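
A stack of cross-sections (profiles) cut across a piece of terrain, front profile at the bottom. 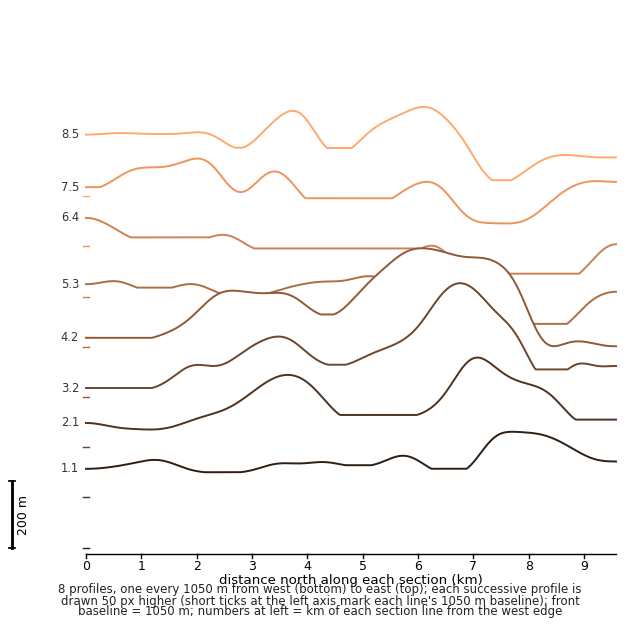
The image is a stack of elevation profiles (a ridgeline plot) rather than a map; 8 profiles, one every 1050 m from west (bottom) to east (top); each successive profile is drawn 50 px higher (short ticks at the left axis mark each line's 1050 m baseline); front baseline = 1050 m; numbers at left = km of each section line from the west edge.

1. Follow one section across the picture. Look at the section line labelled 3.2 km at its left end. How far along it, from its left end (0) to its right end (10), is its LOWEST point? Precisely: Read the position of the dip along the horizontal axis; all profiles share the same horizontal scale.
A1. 1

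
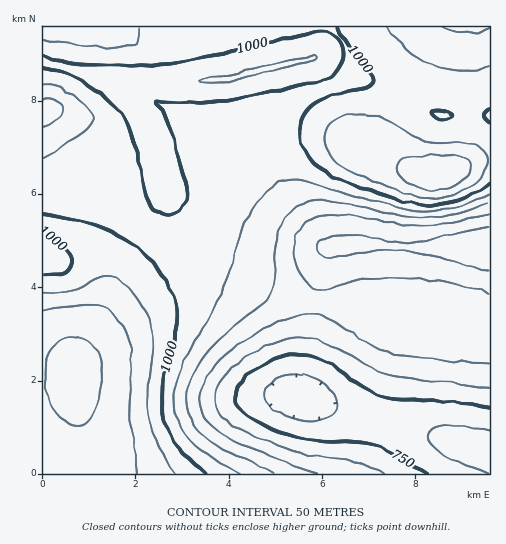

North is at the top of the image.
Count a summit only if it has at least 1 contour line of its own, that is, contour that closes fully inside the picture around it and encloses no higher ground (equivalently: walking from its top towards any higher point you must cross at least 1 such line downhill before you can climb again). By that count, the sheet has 2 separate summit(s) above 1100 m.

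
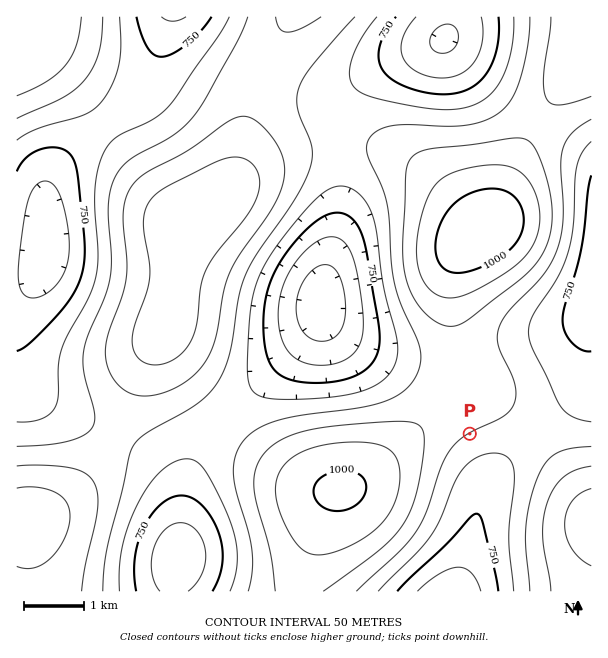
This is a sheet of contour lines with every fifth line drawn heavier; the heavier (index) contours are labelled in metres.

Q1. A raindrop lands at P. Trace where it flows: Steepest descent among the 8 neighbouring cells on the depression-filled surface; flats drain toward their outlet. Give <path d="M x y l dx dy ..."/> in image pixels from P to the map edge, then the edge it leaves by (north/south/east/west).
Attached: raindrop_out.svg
<path d="M470 434l10 10 0 62-1 1-2 12-1 2 0 4-2 2 0 6-1 1 0 6-2 2 0 4-1 2 0 6-3 6 0 4-2 2-3 12-3 4 0 3-3 6"/>
exit: south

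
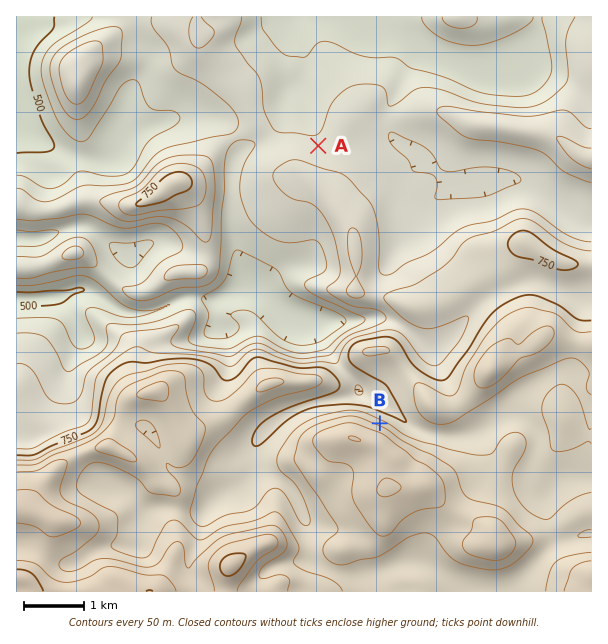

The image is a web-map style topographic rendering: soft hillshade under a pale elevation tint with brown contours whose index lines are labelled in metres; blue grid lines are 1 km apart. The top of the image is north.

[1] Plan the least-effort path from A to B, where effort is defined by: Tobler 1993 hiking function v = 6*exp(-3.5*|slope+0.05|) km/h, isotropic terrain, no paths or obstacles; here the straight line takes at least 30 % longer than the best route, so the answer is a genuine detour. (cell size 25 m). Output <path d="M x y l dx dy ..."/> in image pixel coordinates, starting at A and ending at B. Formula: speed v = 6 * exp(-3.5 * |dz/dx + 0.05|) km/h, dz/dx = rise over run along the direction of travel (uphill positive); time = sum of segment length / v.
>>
<path d="M318 146l48 96 0 34 12 24 15 15 5 9 0 5 6 12 0 25-3 6 0 15-6 12 0 9-5 9 0 2-3 1 2 3-9 0"/>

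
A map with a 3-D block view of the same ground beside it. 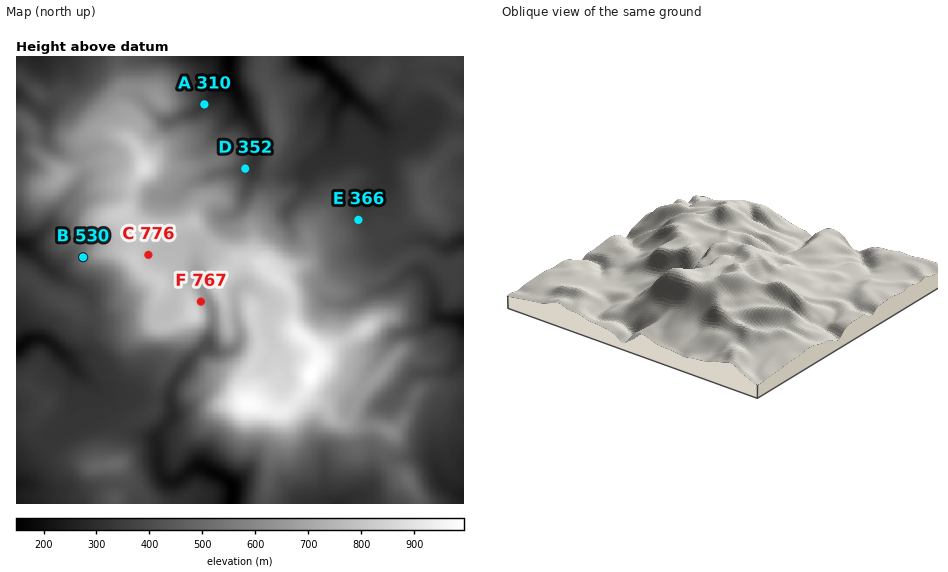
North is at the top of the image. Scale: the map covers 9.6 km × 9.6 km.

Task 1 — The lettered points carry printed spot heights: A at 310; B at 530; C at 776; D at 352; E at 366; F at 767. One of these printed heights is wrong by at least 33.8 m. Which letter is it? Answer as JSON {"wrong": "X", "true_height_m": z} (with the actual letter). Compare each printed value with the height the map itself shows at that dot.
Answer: {"wrong": "F", "true_height_m": 725}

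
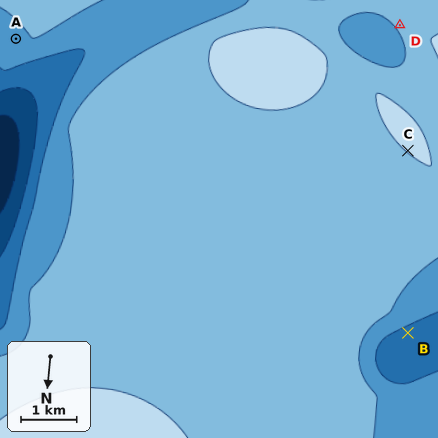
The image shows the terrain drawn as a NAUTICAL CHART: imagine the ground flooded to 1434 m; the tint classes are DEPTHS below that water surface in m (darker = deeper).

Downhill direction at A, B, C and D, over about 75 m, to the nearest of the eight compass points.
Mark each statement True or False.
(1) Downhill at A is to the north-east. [True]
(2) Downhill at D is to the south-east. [False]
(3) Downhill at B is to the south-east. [False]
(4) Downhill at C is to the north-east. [True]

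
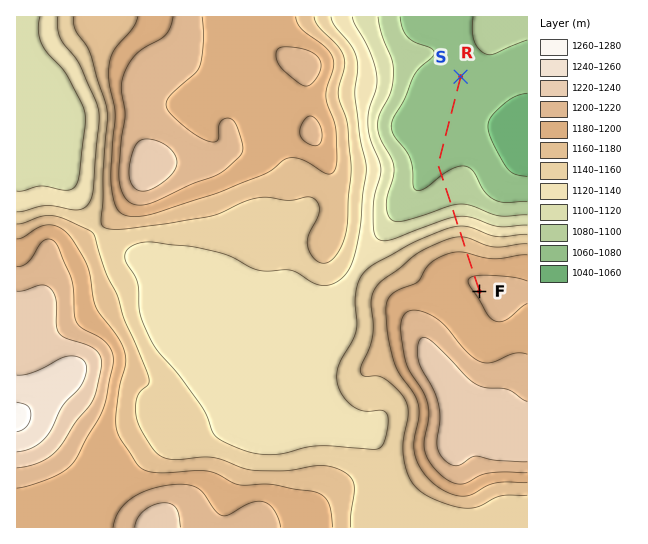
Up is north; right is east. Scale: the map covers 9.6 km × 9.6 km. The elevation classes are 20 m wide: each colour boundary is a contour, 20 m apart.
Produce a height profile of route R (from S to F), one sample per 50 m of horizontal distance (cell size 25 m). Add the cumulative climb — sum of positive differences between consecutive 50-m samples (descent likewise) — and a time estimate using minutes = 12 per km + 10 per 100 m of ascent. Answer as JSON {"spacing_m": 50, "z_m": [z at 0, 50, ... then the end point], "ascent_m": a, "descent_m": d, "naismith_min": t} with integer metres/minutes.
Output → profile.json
{"spacing_m": 50, "z_m": [1072, 1072, 1071, 1071, 1070, 1070, 1069, 1069, 1068, 1068, 1067, 1067, 1067, 1067, 1067, 1067, 1067, 1067, 1067, 1067, 1067, 1067, 1068, 1068, 1069, 1069, 1070, 1070, 1071, 1072, 1072, 1073, 1074, 1075, 1075, 1076, 1077, 1079, 1080, 1081, 1082, 1083, 1084, 1085, 1087, 1088, 1090, 1092, 1094, 1096, 1100, 1103, 1107, 1112, 1117, 1122, 1127, 1133, 1138, 1143, 1149, 1153, 1158, 1162, 1165, 1169, 1172, 1175, 1178, 1180, 1183, 1186, 1188, 1191, 1193, 1195, 1197, 1199, 1200, 1201, 1202, 1202, 1203, 1203, 1203, 1203], "ascent_m": 136, "descent_m": 6, "naismith_min": 64}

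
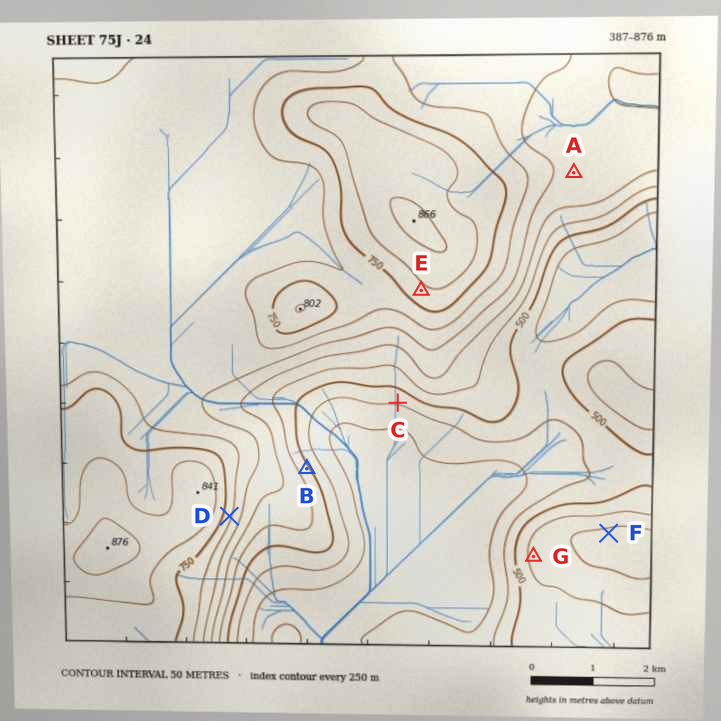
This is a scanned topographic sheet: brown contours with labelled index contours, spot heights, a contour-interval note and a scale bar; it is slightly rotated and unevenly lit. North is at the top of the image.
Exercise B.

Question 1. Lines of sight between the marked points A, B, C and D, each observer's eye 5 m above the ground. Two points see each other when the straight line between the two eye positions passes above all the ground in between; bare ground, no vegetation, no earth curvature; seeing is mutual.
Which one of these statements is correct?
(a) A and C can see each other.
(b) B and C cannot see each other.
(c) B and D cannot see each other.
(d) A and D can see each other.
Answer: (c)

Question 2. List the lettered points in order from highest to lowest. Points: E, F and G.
E F G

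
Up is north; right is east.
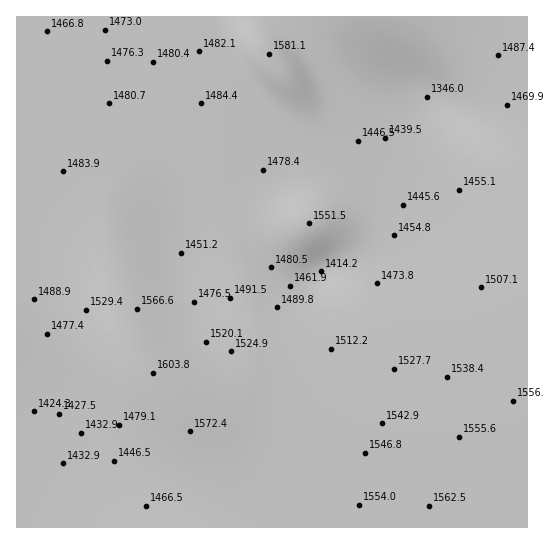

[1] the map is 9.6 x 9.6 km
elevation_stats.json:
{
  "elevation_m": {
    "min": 1345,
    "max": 1605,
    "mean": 1495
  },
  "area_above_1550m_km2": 12.1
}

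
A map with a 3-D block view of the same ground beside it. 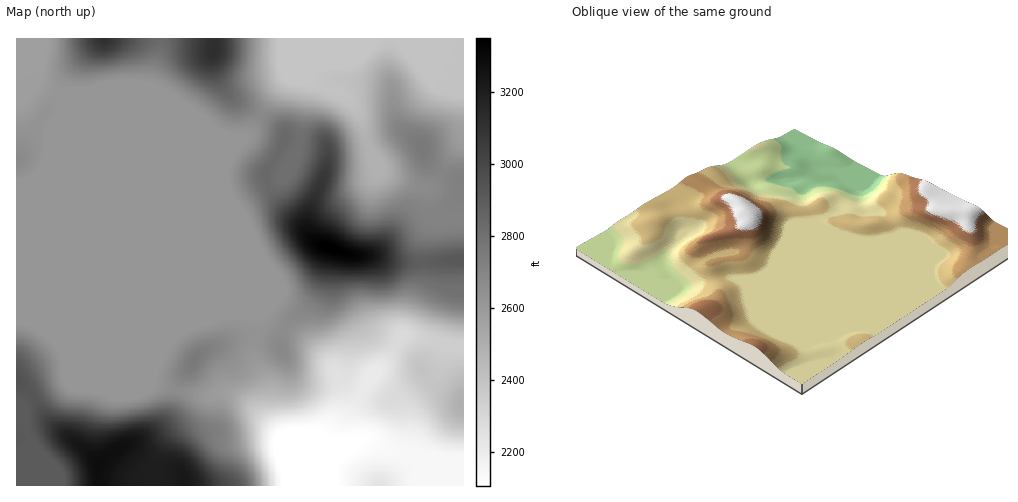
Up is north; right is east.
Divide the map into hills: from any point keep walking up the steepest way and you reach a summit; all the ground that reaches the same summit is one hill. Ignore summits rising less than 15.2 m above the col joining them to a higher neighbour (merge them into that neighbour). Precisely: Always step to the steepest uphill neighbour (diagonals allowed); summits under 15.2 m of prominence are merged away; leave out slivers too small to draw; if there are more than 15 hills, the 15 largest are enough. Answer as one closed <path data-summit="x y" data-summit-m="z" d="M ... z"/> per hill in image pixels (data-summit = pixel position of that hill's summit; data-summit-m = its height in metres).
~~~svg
<path data-summit="329 247" data-summit-m="1021" d="M316 38l-11 0-2 2-15 37-20 26-15 27-9 8-13 0-13-3-100-42-54 0-2 2 175 176 19 45-3 38 13 30 3 30 14 24 19 46 2 2 28 0 0-22 2-4 18-17-2-11 1-18 15-30 23-27 10-17 4-4 9 0 36 10 16 1 0-208-15 21-11 20-10 8-22-5-23-11-12-19-10-34-9-16-6-7-25-10-10-8 6-16z"/><path data-summit="99 464" data-summit-m="1001" d="M60 116l-1 16-16 37-12 13-15 4 0 299 285 1-20-51-36-34-15-7-30 2-49-13-88-214-3-7z"/><path data-summit="194 361" data-summit-m="840" d="M63 96l-3 16 0 50 91 221 49 13 13 0 5-2 16 1 17 11 29 29-11-21-3-30-12-25-1-14 3-29-17-42z"/><path data-summit="423 147" data-summit-m="841" d="M463 38l-145 0-1 24-6 16 10 8 25 10 6 7 9 16 10 34 12 19 23 11 22 5 10-8 26-42z"/><path data-summit="214 50" data-summit-m="952" d="M304 38l-143 0-1 16-10 34-10 4-48 0 26 1 100 42 13 3 13 0 9-8 15-27 20-26z"/><path data-summit="463 404" data-summit-m="762" d="M412 336l-9 0-4 4-10 17-23 27-16 34 1 28 9-6 8-1 31 14 50 7 14 0 1-112-16-2z"/><path data-summit="104 39" data-summit-m="948" d="M160 38l-136 0-1 10 2 13 9 20 28 13 78-2 10-4 1-3 10-37z"/><path data-summit="17 159" data-summit-m="816" d="M22 38l-6 1 1 146 14-3 12-13 16-37 0-15 4-11-2-13-27-12-9-20z"/><path data-summit="381 485" data-summit-m="684" d="M368 439l-13 4-21 17-3 8 2 18 85-1 3-19-1-6-4-4-25-5z"/>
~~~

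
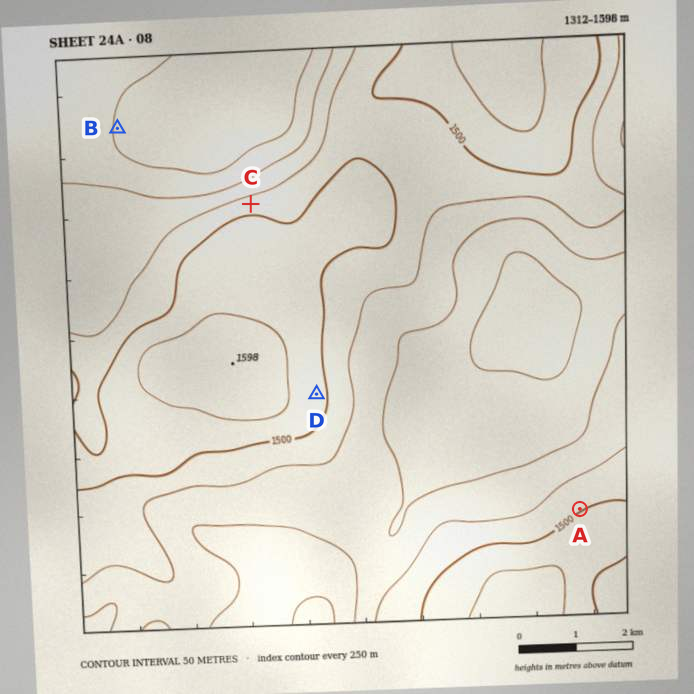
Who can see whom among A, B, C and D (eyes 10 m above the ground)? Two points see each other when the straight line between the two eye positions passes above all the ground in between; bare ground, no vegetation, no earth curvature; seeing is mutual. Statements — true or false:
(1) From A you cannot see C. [true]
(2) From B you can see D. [false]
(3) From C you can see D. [false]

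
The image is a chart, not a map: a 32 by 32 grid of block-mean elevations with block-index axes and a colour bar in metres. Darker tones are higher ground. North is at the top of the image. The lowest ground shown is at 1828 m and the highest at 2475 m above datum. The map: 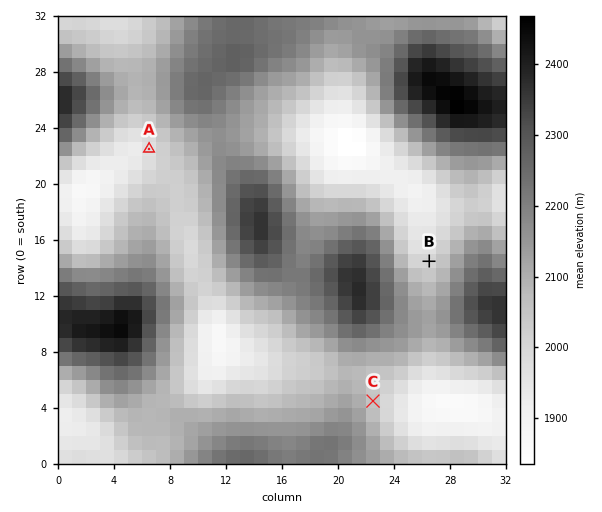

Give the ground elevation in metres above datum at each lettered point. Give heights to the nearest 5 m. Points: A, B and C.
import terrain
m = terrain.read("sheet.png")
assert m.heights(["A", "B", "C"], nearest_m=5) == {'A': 1965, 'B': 2000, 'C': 2050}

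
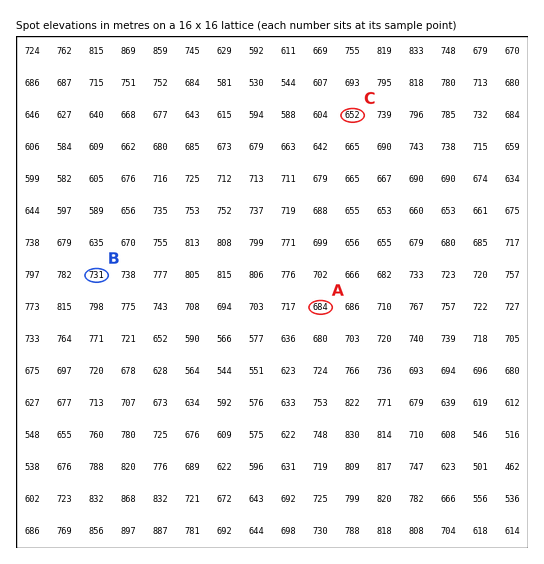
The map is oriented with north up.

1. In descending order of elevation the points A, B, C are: B A C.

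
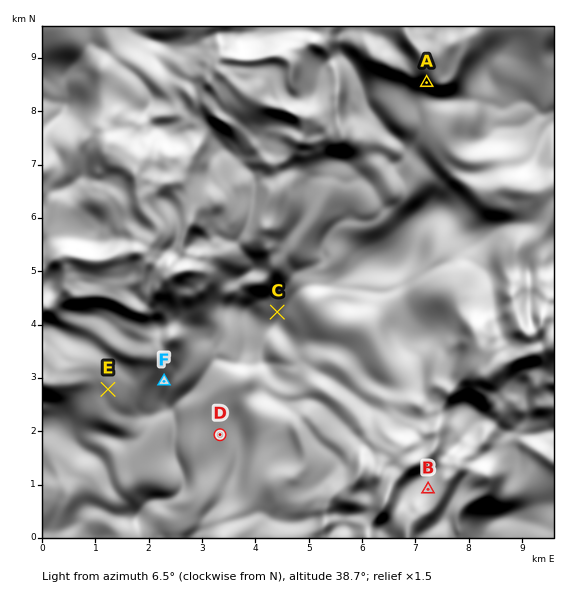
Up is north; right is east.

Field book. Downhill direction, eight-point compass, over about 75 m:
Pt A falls S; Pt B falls NW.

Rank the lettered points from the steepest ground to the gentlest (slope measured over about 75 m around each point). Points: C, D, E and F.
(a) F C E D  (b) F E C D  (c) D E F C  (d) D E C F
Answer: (a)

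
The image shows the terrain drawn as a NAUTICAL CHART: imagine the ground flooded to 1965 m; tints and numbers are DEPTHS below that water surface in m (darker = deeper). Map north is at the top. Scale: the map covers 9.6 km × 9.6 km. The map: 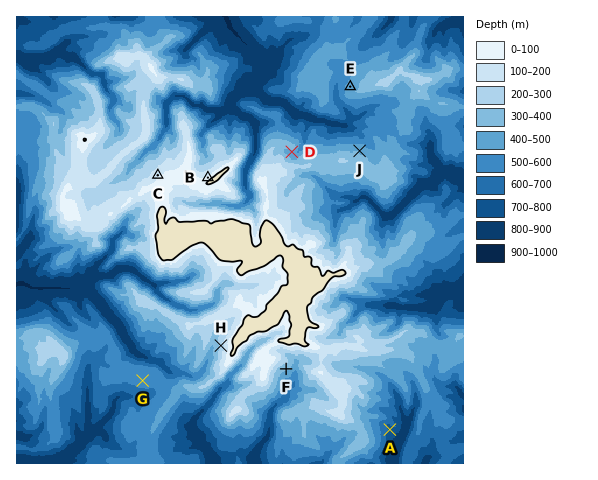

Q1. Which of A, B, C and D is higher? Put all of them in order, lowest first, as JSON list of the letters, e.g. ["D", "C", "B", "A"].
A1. ["A", "D", "C", "B"]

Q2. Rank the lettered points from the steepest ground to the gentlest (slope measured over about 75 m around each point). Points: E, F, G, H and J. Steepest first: H F J E G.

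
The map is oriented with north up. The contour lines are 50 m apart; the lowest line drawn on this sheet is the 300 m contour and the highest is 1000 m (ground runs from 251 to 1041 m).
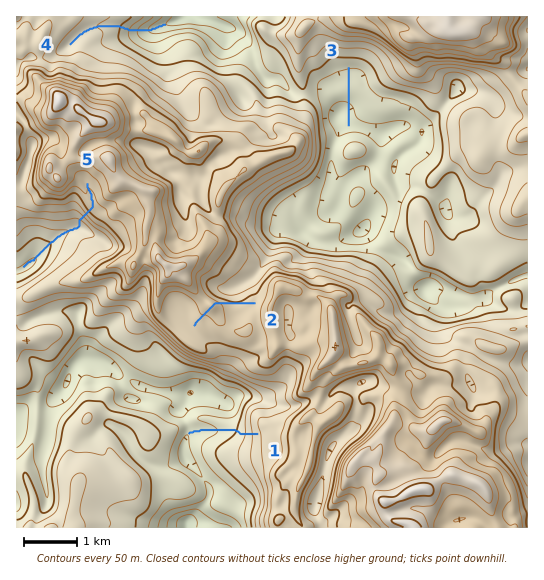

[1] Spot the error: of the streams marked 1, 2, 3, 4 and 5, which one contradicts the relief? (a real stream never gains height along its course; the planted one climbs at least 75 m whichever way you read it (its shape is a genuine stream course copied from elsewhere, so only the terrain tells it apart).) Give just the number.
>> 2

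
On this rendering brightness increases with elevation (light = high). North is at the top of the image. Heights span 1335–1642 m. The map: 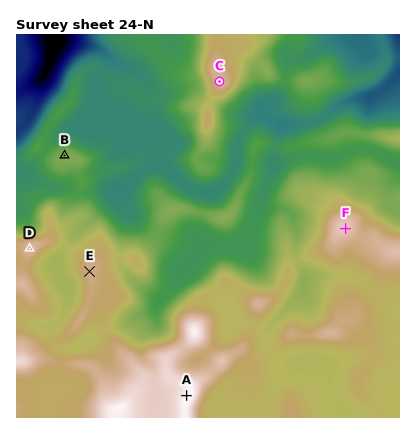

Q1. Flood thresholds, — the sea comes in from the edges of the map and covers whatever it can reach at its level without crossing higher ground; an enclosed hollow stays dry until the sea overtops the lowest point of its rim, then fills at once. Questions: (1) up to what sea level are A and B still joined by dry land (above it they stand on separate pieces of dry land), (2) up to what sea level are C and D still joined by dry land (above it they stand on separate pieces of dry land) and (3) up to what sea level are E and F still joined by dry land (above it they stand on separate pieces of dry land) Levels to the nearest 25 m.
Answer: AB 1475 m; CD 1450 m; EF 1550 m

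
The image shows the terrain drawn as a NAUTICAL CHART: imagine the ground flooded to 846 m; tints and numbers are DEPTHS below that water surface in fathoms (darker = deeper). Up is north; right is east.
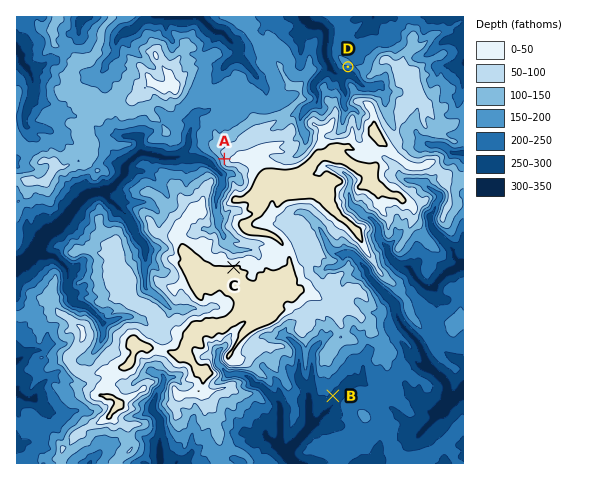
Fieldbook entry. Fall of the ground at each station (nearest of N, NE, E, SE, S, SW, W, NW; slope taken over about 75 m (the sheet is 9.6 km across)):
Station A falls W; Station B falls SE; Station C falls N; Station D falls S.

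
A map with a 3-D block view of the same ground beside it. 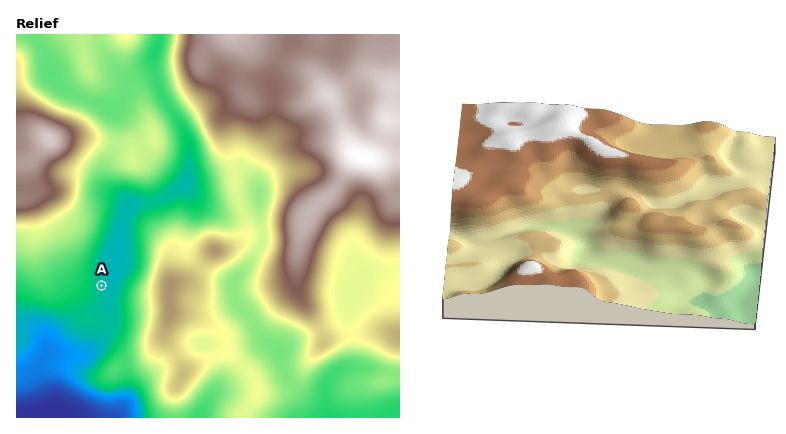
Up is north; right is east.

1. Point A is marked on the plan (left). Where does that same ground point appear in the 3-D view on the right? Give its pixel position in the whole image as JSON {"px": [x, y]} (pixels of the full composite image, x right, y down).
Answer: {"px": [652, 273]}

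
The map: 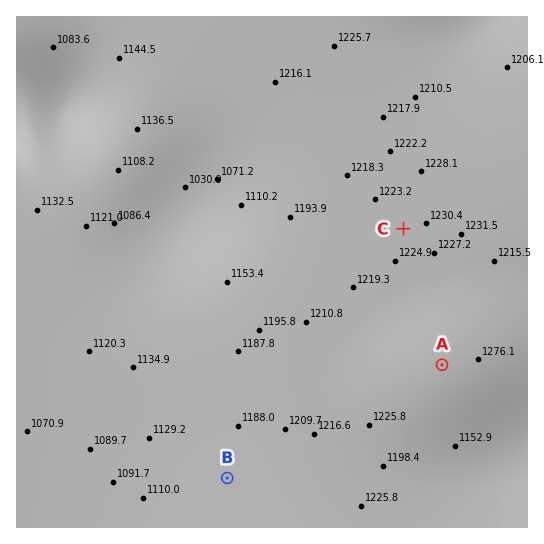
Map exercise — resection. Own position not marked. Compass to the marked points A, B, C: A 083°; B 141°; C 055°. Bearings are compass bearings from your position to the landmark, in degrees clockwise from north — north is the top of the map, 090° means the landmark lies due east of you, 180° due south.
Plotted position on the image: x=162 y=398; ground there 1150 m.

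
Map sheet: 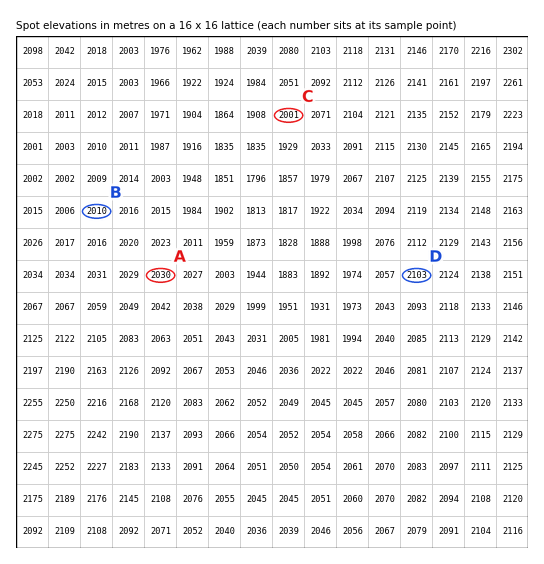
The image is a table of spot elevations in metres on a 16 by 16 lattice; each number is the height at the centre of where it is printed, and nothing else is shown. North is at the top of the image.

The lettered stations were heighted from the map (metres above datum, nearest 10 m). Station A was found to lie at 2030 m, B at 2010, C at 2000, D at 2100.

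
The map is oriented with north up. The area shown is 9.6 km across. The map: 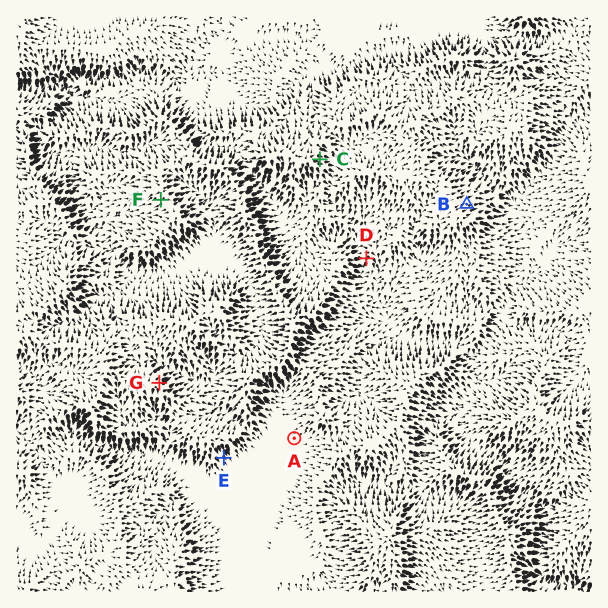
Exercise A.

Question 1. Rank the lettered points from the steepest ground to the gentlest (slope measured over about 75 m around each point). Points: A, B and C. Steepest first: C B A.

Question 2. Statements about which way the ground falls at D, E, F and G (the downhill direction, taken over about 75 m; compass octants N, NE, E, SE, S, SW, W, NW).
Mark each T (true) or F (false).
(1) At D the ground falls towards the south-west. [T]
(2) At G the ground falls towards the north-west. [F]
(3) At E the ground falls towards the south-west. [F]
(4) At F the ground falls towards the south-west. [T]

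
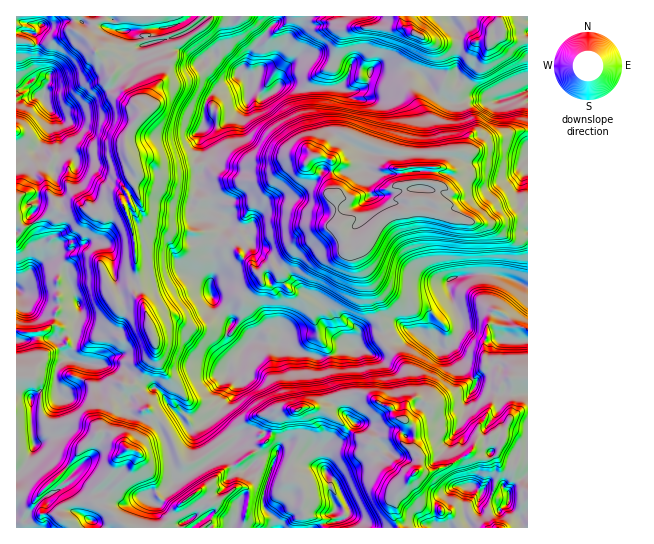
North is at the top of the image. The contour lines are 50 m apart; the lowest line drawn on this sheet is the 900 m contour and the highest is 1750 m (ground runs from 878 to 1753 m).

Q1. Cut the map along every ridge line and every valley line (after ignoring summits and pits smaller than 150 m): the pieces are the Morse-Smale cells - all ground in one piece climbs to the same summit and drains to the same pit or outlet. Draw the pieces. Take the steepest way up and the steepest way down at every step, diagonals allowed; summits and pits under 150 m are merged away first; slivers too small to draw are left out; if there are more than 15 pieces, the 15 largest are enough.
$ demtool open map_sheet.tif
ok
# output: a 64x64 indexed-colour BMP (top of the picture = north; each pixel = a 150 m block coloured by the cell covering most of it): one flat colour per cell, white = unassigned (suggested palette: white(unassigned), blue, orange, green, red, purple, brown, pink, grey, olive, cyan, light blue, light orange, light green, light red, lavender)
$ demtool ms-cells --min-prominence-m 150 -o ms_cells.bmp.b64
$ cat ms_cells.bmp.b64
<image width="64" height="64" href="data:image/bmp;base64,Qk12CAAAAAAAAHYAAAAoAAAAQAAAAEAAAAABAAQAAAAAAAAIAAATCwAAEwsAABAAAAAAAAAA////ALR3HwAOf/8ALKAsACgn1gC9Z5QAS1aMAMJ34wB/f38AIr28AM++FwDox64AeLv/AIrfmACWmP8A1bDFAFVVVVVVVVVVVVVVVQAAAACIiIiIiIiIiLu7u7u7u7u7VVVVVVVVVVVVVVVVUAAAAIiIiIiIiIiLu7u7u7u7u7tVVVVVVVVVVVVVVVVQAAAIiIiIiIiIiIu7u7u7u7u7uwVVVVVVVVVVVQAFVQAAAAiIiIiIiIiIiLu7u7u7u7u7BVVVVVVVVVVVAAAAAAAACIiIiIiIiIiIu7u7u7u7u7sFVVVVVVVVVVAAAAAAAAAIiIiIiIiIiIgLu7u7u7u7u1VVVVVVVVVVUAAAAAAAAACIiIiIiIiIAAu7u7u7u7u7BVVVVVVVVVUAAAAAAAAAAIiIiIiIiIAAAO7ru7u7u7sFVVVVVVVVVQAAAAAAAAAAiIiIiIiIgAAA7u7ru7u7uwBVVVVVVVVVUAAAAwAAAAiIiIiIiIiIAADu7u7gALu7AFVVVVVVUAVVUAADMwAACIiIiIiIiIAAAO7u7uAAC7sAVVVVVVUAAFUAAAMzMAAAiIiIiIiAAAAA7u7u7gALuwBVVVVVAAAAVQAAMzMwAACIiIiIgAAAAADu7u7uAAu7AFUAAAAAAAAAAABmMzMwAIiIiIgAAAAAAO7u7u4AALsAUAAAAAAAAAAABmZjMzMzCIiIgAAAAAMwDu7u7uAACwBQAAAAAAAAAAAGZmYzMzMzMzMAAAAAMzAO7u7u7gAAAFAAAAAAAAAAAAZmZmMzMzMzMzMwADMzMzMz7u7uAAAADMzAAACQAAAAZmZmYzMzMzMzMzMzMzMzMzMz7u7gAADMzMwACZmQAABmZmZmMzMzMzMzMzMzMzMzMzM+7uAAzMzMzACZmZkABmZmZmMzMzMzMzMzMzMzMzMzMzPu7u7MzMzMCZmZmQBmZmZmYzMzMzMzMzMzMzMzMzMzMz7u7szMzMmZmZmZkGZmZmZmMzMzMzIjMzMzMzMzMzMzPu7uzMzMyZmZmZmWZmZmZmIzMzMyIiIjMzMzMzMyMzM+7u7MzMzJmZmZmZZmZmZmIiIiIiIiIiIjMzMzMyIjMz7u7szMzMmZmZmZlmZmZmYiIiIiIiIiIiIiMzMiIiIzPu7uzMzMzJmZmZmWZmZmZmIiIiIiIiIiIiIiIiIiIjM+7jPMzMzMmZmZmWZmZmZmIiIiIiIiIiIiIiIiIiIiMz7jM8zMzMyZmZmZZmZmZmIiIiIiIiIiIiIiIiIiIiMzMzMzzMzMzJmZmZZmZmZmYiIiIiIiIiIiIiIiIiIiIzMzMzPMzMzJmZmZlmZmZmYiIiIiIiIiIiIiIiIiIiIzMzMzM8zMzMmZmZmWZmZmZiIiIiEiIiIiIiIiIiIiIjMzMzMyzMzMmZmZmZZmZmZmYiIiERIiIiIiIiIiIiIiIjMzIiLMzMyZmZmZlmZmZmZiIiIREiIiIiIiIiIiIiIiIiIiIszJmZmZmZmWZmZmZmIiIRERIiIiIiIiIiIiIiIiIiIizMmZmZmZmZZmZmZmYiIRERESIiIiIiIiIiIiIiIiIiLMyZmZmZmZlmZmZmZhERERERIiIi3SIiIiIiIiIiIiIszMmZmZmZmWZmZmZnERERERERIiLd0iIiIiIiIiIiERDMyZmZmZmWZmZ3d3dxERERERERLd3dIiIiIiIiIiEREADMmZmZmZZnd3d3d3EREREREREd3d3SIiIiIhEREREQAAyUmZmZlmd3d3d3ERERERERER3d3d3dIt0RERERERAAAARERJlGZ3d3cRERERERERERHd3d3d3d3REREREREAAABEREREZ3d3dxEREREREREREd3d3d3d3dEREREREQAABERERERnd3d3cREREREREREd3d3d3d3d0RERERERAAAEREREREd3d3dxERERERERER3d3d3d3d0REREREREAAARERERER3d3d3EREREREREd3d3d3d3d3REREREREQAABERERER3d3d3cREREREREd3d3d3d3RERERERERERAAAERERERHd3d3dxERERERERHd3d3d3dEREREREREREAAABEREREd3d3d3ERERERERER3d3d3REREQAAABEREQAABERERER3d3d3cREREREREREd3dERERERAAAAARERAAAERERERHd3d3dxEREREREREREREREREREAAAAAABEAAARERERER3d3d3EREREREREREREREREREQAAAAAAAAAABERERERHd3d3cRERERERERERERERERERAAAAAAAAAABERERERER3d3d3EREREREREREREREREREAAAAAAAAAAEREREREREd3d3cREREREREREREREREREQD/AA8AAAAARERERERER3d3d3EREaoRERERERERERERr//////wAABEREREREREd3d3dxEaqqqqqqqhERERERGv//////8AAERERERERERHd3d3dxqqqqqqqqERERERGqr//////wAEREREREREREd3d3d3qqqqqqqqqqqqqqqqqv//////AARERERERERER3d3d3d6qqqqqqqqqqqqqqqq//////8ABERERERERERHd3d3dwCqqqqqqqqqqqqqqq///////wAERERERERERER3d3d3AKqqqqqqqqqqqqqqr///////AERERERERERERER3d3AACqqqqqqqqqqqqgAAAAAAAAAABEREREREREREREd3cAAAqqqqqqqqqqqgAAAAAAAAAAAERERERERERERERHdwAAAKqqqqqqqqqgAAAAAAAAAA"/>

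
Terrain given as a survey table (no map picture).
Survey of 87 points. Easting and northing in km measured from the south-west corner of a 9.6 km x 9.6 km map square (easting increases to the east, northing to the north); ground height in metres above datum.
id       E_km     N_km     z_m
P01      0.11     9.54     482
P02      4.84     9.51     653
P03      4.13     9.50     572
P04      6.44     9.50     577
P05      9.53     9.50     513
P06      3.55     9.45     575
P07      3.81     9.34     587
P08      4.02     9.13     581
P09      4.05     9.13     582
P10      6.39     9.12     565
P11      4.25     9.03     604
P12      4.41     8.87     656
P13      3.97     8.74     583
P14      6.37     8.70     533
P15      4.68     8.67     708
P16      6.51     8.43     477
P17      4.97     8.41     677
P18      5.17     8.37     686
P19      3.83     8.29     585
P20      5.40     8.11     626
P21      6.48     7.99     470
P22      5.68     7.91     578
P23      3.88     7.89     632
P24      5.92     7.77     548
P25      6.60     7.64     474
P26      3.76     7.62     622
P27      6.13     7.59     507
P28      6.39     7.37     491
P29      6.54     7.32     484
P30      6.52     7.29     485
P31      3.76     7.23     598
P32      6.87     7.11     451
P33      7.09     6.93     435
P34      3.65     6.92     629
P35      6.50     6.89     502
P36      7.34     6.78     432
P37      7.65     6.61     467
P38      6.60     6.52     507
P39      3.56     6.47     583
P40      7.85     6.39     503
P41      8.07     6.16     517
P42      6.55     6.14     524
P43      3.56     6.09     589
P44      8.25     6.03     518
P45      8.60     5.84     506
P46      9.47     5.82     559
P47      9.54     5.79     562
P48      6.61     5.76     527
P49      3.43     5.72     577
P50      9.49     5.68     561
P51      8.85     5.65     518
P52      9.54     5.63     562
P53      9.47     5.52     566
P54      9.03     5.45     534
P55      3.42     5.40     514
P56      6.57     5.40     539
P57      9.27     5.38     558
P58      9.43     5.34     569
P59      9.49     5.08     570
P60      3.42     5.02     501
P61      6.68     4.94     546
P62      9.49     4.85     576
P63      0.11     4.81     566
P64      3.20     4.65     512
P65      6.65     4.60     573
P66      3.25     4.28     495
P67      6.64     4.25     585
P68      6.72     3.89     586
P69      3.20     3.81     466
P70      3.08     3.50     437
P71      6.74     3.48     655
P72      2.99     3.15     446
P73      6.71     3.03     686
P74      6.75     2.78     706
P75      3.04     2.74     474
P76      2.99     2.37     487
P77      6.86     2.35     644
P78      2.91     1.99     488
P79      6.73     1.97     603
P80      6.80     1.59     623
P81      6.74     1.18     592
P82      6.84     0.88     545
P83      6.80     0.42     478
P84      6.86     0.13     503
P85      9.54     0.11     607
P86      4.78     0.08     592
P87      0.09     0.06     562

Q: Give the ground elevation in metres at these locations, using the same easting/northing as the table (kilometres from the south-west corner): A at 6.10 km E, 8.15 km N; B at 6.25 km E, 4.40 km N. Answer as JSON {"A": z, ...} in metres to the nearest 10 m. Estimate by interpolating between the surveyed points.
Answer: {"A": 540, "B": 580}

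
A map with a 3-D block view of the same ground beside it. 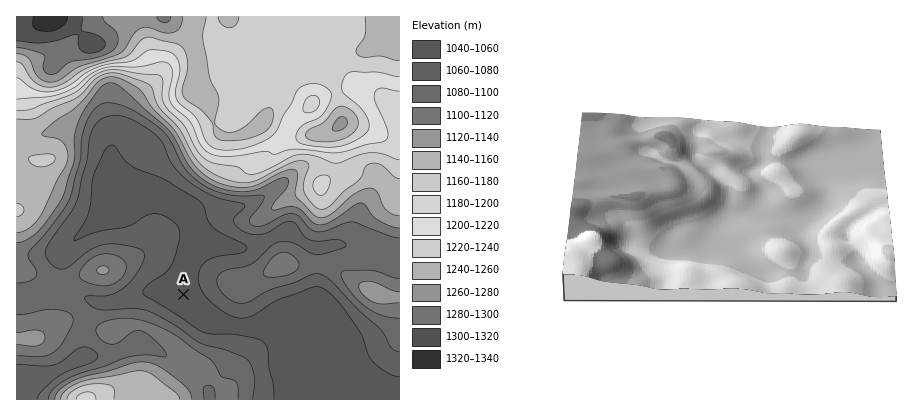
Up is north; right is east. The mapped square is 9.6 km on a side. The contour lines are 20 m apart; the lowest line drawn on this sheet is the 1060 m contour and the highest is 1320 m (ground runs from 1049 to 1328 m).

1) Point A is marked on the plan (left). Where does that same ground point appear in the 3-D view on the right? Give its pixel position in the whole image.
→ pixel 802 220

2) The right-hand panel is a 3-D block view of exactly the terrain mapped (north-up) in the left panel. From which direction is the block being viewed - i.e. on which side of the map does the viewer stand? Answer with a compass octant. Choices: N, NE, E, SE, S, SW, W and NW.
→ W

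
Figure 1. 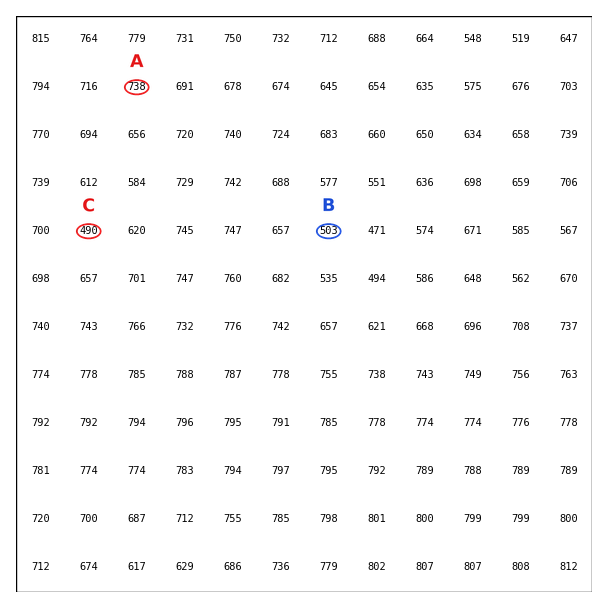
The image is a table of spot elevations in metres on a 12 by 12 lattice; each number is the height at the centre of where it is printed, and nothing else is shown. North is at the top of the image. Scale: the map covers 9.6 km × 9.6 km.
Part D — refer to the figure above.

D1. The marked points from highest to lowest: A B C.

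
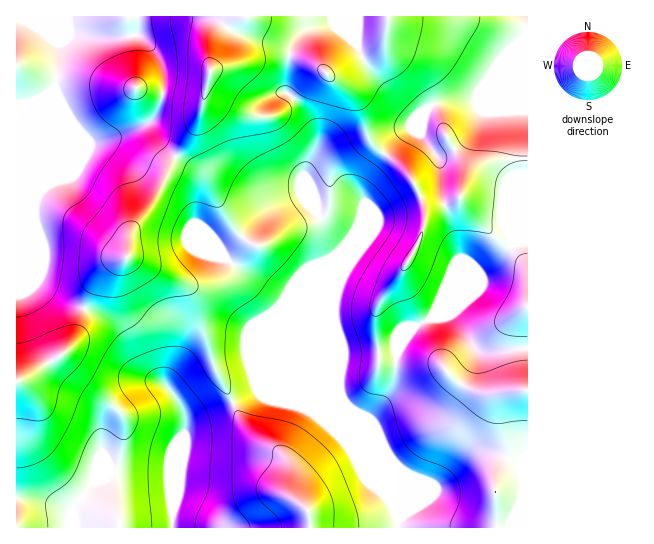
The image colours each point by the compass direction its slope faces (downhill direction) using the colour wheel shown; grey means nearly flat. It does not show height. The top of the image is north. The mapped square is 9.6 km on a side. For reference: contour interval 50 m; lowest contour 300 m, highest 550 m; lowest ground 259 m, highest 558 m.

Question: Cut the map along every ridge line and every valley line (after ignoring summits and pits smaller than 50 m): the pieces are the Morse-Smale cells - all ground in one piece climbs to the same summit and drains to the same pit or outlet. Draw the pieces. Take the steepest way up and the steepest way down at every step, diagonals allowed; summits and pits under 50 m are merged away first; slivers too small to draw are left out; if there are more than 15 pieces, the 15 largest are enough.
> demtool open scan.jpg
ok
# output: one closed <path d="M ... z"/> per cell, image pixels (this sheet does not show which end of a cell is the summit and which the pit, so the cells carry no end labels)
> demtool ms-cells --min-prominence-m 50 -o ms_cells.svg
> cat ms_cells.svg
<path d="M527 16l-288 0-14 11-10 20-16 72-8 16-15 20 2 4 17 10 8 10 1 18-8 24 3 8 30 32 56 38 58 140 12 16 12 26 11 8 14 16 7 14 0 9 129-1z"/><path d="M177 157l-4 2-22 47-20 25-4 27-18 7-8 8-13 24-4 12 25 10 14 12 14 34 12 11 17 9 13 17 5 11 2 15 7-8 8-4 28-11 25-13 7 0 20 9 24 7 16 11 21 20-57-140-56-38-30-32-3-8 8-24-1-18-8-10z"/><path d="M261 392l-7 0-25 13-28 11-14 10-14 35 0 67 226-1-2-12-8-14-22-20-20-38-16-15-26-20-24-7z"/><path d="M87 309l-4 2-7 26-5 9-13 11-42 25 0 116 25 2 17 5 11 7 5 9-1-11 20-27 13-4 8-7 53 1 5 9 1 22 0-43 12-30-1-18-16-26-19-11-12-11-14-34-14-12z"/><path d="M238 16l-221 0-1 87 15 0 24-15 14 30 21 25 16-3 32-13 9-2 16 21 12 10 16-21 8-16 16-72 10-20z"/><path d="M57 92l-1 58-21 52 0 17 2 7 0 57 22 16 24 9 18-35 8-8 18-7 4-27 20-25 25-49-13-11-16-21-9 2-32 13-16 3-21-25z"/><path d="M55 88l-24 15-15 2 1 276 41-24 13-11 5-9 8-27-1-2-24-9-22-16 0-57-2-7 0-17 21-52z"/><path d="M118 472l-4 0-8 7-13 4-20 27 1 11-3-7-13-9-25-6-16 0-1 28 155 1 2-23-1-23-3-7-2-2z"/>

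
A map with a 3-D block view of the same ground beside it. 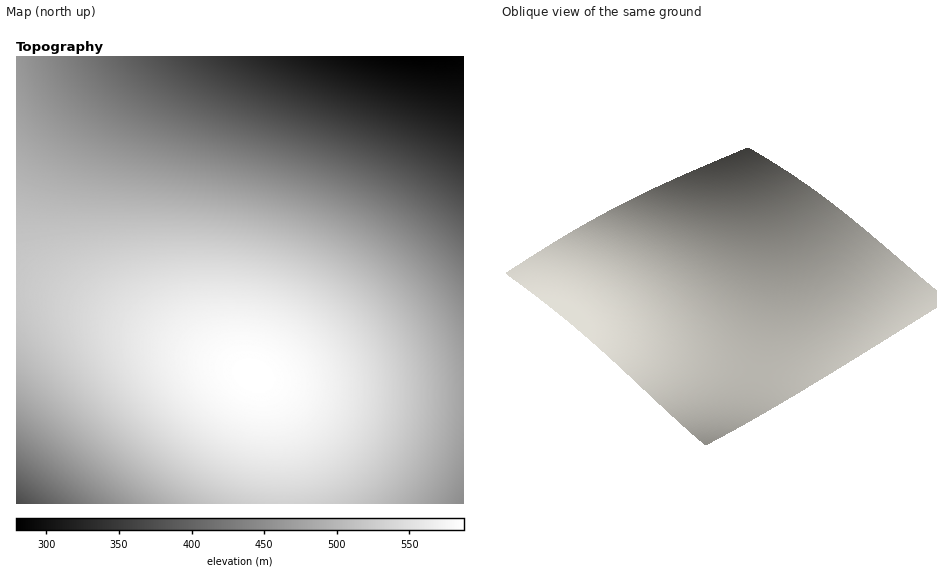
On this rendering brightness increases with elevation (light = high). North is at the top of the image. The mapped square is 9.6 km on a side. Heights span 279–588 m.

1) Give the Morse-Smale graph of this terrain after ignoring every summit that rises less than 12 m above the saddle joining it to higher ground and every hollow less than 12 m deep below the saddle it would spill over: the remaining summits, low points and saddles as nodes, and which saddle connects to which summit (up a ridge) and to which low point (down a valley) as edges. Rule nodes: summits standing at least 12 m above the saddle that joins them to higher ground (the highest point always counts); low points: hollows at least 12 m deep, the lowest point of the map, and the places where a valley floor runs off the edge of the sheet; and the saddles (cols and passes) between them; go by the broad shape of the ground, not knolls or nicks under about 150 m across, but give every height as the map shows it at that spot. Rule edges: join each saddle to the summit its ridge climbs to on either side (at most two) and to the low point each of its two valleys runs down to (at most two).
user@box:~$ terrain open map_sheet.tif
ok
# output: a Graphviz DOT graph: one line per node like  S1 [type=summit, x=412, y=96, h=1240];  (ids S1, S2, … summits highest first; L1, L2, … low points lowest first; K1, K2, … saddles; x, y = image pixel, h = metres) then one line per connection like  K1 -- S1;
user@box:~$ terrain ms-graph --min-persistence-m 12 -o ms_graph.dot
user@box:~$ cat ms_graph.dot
graph terrain {
  S1 [type=summit, x=253, y=375, h=588];
  L1 [type=low, x=427, y=57, h=279];
  L2 [type=low, x=17, y=503, h=369];
  L3 [type=low, x=463, y=503, h=449];
  K1 [type=saddle, x=17, y=285, h=521];
  K2 [type=saddle, x=463, y=396, h=477];
  K1 -- S1;
  K1 -- L1;
  K1 -- L2;
  K2 -- S1;
  K2 -- L1;
  K2 -- L3;
}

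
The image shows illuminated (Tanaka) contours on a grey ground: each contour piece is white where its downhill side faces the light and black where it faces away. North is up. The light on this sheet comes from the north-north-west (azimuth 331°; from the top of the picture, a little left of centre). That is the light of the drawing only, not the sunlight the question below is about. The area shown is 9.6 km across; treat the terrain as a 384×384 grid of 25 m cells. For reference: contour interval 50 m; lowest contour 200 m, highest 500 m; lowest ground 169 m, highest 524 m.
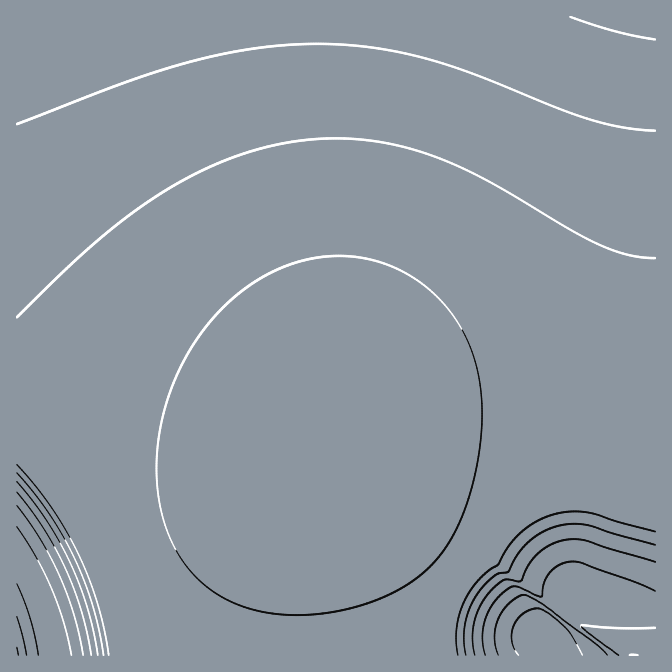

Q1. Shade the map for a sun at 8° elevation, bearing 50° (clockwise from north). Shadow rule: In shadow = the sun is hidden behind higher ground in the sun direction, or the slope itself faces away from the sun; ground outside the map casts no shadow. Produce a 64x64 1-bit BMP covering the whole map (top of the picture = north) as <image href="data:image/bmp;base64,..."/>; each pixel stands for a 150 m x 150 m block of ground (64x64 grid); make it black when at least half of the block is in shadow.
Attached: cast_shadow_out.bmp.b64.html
<image width="64" height="64" href="data:image/bmp;base64,Qk0+AgAAAAAAAD4AAAAoAAAAQAAAAEAAAAABAAEAAAAAAAACAAATCwAAEwsAAAIAAAAAAAAA////AAAAAAB/wAAAAAAf+P/AAAAAAD/g/4AAAAAAP4D/gAAAAAB/AP+AAAAAAHwA/4AAAAAA+AD/AAAAAADwAP8AAAAAAMHA/wAAAAAAg/j+AAAAAAAH//4AAAAAAAf//AAAAAAAB//8AAAAAAAH//gAAAAAAAP/8AAAAAAAA/DwAAAAAAAAAOAAAAAAAAAAwAAAAAAAAACAAAAAAAAAAAAAAAAAAAAAAAAAAAAAAAAAAAAAAAAAAAAAAAAAAAAAAAAAAAAAAAAAAAAAAAAAAAAAAAAAAAAAAAAAAAAAAAAAAAAAAAAAAAAAAAAAAAAAAAAAAAAAAAAAAAAAAAAAAAAAAAAAAAAAAAAAAAAAAAAAAAAAAAAAAAAAAAAAAAAAAAAAAAAAAAAAAAAAAAAAAAAAAAAAAAAAAAAAAAAAAAAAAAAAAAAAAAAAAAAAAAAAAAAAAAAAAAAAAAAAAAAAAAAAAAAAAAAAAAAAAAAAAAAAAAAAAAAAAAAAAAAAAAAAAAAAAAAAAAAAAAAAAAAAAAAAAAAAAAAAAAAAAAAAAAAAAAAAAAAAAAAAAAAAAAAAAAAAAAAAAAAAAAAAAAAAAAAAAAAAAAAAAAAAAAAAAAAAAAAAAAAAAAAAAAAAAAAAAAAAAAAAAAAAAAAAAAAAAAAAAAAAAAAAAAAAAAAAAAAAAAAAAAAAAA=="/>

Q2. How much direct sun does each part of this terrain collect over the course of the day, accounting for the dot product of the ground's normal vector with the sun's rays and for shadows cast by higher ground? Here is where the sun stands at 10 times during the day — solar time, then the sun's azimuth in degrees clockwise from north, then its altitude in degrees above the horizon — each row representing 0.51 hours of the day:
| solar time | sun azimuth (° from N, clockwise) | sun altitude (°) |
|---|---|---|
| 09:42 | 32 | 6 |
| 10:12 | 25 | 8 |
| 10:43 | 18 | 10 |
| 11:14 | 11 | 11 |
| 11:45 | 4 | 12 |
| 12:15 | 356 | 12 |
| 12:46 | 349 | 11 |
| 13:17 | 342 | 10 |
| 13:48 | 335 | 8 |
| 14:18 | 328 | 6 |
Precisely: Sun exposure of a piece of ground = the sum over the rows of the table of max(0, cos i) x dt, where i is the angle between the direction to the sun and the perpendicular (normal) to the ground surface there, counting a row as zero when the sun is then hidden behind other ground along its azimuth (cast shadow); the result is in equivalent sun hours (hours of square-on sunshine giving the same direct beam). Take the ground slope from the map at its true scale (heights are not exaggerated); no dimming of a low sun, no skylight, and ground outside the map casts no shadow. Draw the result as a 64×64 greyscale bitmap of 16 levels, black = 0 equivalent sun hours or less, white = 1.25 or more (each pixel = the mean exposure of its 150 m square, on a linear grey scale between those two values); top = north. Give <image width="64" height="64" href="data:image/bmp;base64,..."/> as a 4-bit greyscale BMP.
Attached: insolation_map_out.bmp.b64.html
<image width="64" height="64" href="data:image/bmp;base64,Qk12CAAAAAAAAHYAAAAoAAAAQAAAAEAAAAABAAQAAAAAAAAIAAATCwAAEwsAABAAAAAAAAAAAAAAABEREQAiIiIAMzMzAERERABVVVUAZmZmAHd3dwCIiIgAmZmZAKqqqgC7u7sAzMzMAN3d3QDu7u4A////AMmHd3d4qqqqqqqqqqqpmZqqqqqqqqzdzLqphlIQAI//yYdmZ3iqqqqqqqqqqZmZmZqqqqqqqrqph1UzEABO///Kh2ZmaKqqqqqqqqqZmZmZmaqqqqqpiHZCEAAAGv///rl2ZlVpqqqqqqqqqZmZmZmZmqqqqqhmUgAAAATN7u3cuHZVVWqqqqqqqqqpmZmZmZmZqqqqqFQgAAAAfLu6u7qoZVVEeqqqqqqqqpmZmZmZmZmqqqqpQwAAABeZmYiJiJdlRESKqqqqqqqqmZmZmZmZmZqqqqphAAACeHd2ZmZmhlRENJqqqqqqqqqZmZmZmZmZmqqqqpMAADZlVVVEMzR1QzM2qqqqqqqqqqmZmZmZmZmZqqqqqBAEVDMzMzIhEWQzMzmqqqqqqqqqqZmZmZmZmZmqqqqqk0QzIREREQAAQyIiWqqqqqqqqqqpmZmZmZmZmaqqqqqoMyEAAAAAAABCIiKKqqqqqqqqqqqZmZmZmZmZqqqqqqpSEAAAAAAAADIRFaqqqqqqqqqqqqmZmZmZmZmqqqqqqpMAAAAAAAAAIREpqqqqqqqqqqqqqpmZmZmZmqqqqqqqqUAAAAAAABMREXqqqqqqqqqqqqqqqpmZmZmaqqqqqqqqpyAAABNpqxAEqqqqqqqqqqqqqqqqqqmZmqqqqqqqqqqqqXZoq7u7ACmqqqqqqqqqqqqqqqqqqqqqqqqqqqqqqqqqqqu7u7sBiqqqqqqqqqqqqqqqqqqqqqqqqqqqqqqqqqqqqru7uxeqqqqqqqqqqqqqqqqqqqqqqqqqqqqqqqqqqqqqu7u7eqqqqqqqqqqqqqqqqqqqqqqqqqqqqqqqqqqqqqqru7uqqqqqqqqqqqqqqqqqqqqqqqqqqqqqqqqqqqqqqqq7u6qqqqqqqqqqqqqqqqqqqqqqqqqqqqqqqqqqqqqqqqu7qqqqqqqqqqqqqqqqqqqqqqqqqqqqqqqqqqqqqqqqqruqqqqqqqqqqqqqqqqqqqqqqqqqqqqqqqqqqqqqqqqqq6qqqqqqqqqqqqqqqqqqqqqqqqqqqqqqqqqqqqqqqqqquqqqqqqqqqqqqqqqqqqqqqqqqqqqqqqqqqqqqqqqqqq7uqqqqqqqqqqqqqqqqqqqqqqqqqqqqqqqqqqqqqqqqru7u7qqqqqqqqqqqqqqqqqqqqqqqqqqqqqqqqqqqqqqu7u7u7u6qqqqqqqqqqqqqqqqqqqqqqqqqqqqqqqqqqq7u7u7u7u7u6qqqqqqqqqqqqqqqqqqqqqqqqqqqqqqqru7u7u7u7u7u7u7qqqqqqqqqqqqqqqqqqqqqqqqqqqqu7u7u7u7u7u7u7u7u7u7uqqqqqqqqqqqqqqqqqqqqqq7u7u7u7u7u7u7u7u7u7u7u7u7u7u7qqqqqqqqqqqqqru7u7u7u7u7u7u7u7u7u7u7u7u7u7u7u7u7u7u7u7uqu7u7u7u7u7u7u7u7u7u7u7u7u7u7u7u7u7u7u7u7u7u7u7u7u7u7u7u7u7u7u7u7u7u7u7u7u7u7u7u7u7u7u7u7u7u7u7u7u7u7u7u7u7u7u7u7u7u7u7u7u7u7u7u7u7u7u7u7u7u7u7u7u7u7u7u7u7u7u7u7u7u7u7u7u7u7u7u7u7u7u7u7u7u7u7u7u7u7u7u7u7u7u7u7u7u7u7u7u7u7u7u7u7u7u7u7u7u7u7u7u7u7u7u7u7u7u7u7u7u7u7u7u7u7u7u7u7u7u7u7u7u7u7u7u7u7u7u7u7u7u7u7u7u7u7u7u7u7u7u7u7u7u7u7u7u7u7u7u7u7u7u7u7u7u7u7u7u7u7u7u7u7u7u7u7u7u7u7u7u7u7u7u7u7u7u7u7u7u7u7u7u7u7u7u7u7u7u7u7u7u7u7u7u7u7u7u7u7u7u7u7u7vMzMzMzMy7u7u7u7u7u7u7u7u7u7u7u7u7u7u7u7vMzMzMzMzMzMzMzMu7u7u7u7u7u7u7u7u7u7u7u7u8zMzMzMzMzMzMzMzMzMzMzMy7u7vMy7u7u7u7u7u7vMzMzMzMzMzMzMzMzMzMzMzMzMzMzMzLu7u7u7u7u7vMzMzMzMzMzMzMzMzMzMzMzMzMzMzMzMu7u7u7u7u7vMzMzMzMzMzMzMzMzMzMzMzMzMzMzMzMy7u7u7u7u7vMzMzMzMzMzMzMzMzMzMzMzMzMzMzMzMzLu7u7u7u7vMzMzMzMzMzMzMzMzMzMzMzMzMzMzMzMzMu7u7u7u7vMzMzMzMzMzMzMzMzMzMzMzMzMzMzMzMzMy7u7u7u7u8zMzMzMzMzMzMzMzMzMzMzMzMzMzMzMzMzLu7u7u7u7zMzMzMzMzMzMzMzMzMzMzMzMzMzMzMzMzMu7u7u7u7zMzMzMzMzMzMzMzMzMzMzMzMzMzMzMzMzMy7u7u7u7vMzMzMzMzMzMzMzMzMzMzMzMzMzMzMzMzMzLu7u7u7u8zMzMzMzMzMzMzMzMzMzMzMzMzMzMzMzMzMu7u7u7u7zMzMzMzMzMzMzMzMzMzMzMzMzMzMzMzMzMy7u7u7u7vMzMzMzMzMzMzMzMzMzMzMzMzMzMzMzMzMzLu7u7u7u8zMzMzMzMzMzMzMzMzMzMzMzMzMzMzMzMzMu7u7u7u7vMzMzMzMzMzMzMzMzMzMzMzMzMzMzMzMzMy7u7u7u7u8zMzMzMzMzMzMzMzMzMzMzMzMzMzMzMzMzLu7u7u7u7zMzMzMzMzMzMzMzMzMzMzMzMzMzMzMzMzM"/>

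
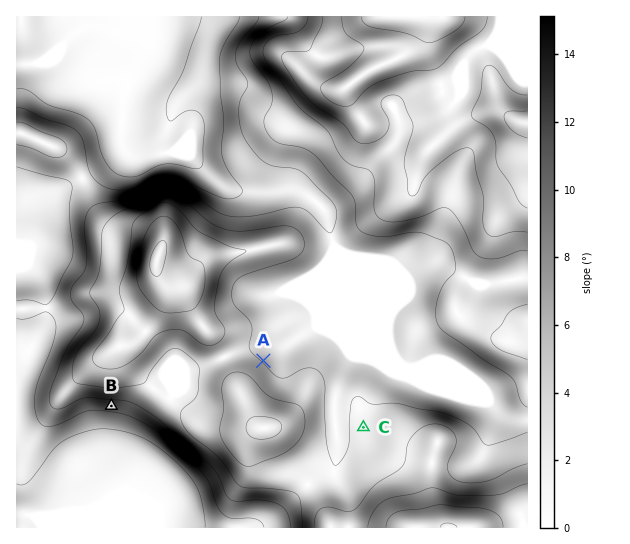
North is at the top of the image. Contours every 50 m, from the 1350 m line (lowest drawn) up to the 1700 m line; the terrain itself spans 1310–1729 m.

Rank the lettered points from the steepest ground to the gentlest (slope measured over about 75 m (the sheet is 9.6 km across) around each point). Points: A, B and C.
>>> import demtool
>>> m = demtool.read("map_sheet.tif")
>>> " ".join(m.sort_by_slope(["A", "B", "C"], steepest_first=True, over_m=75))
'B A C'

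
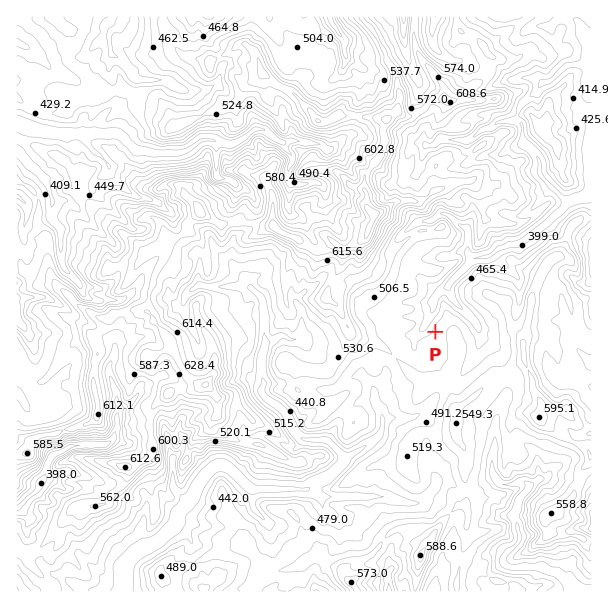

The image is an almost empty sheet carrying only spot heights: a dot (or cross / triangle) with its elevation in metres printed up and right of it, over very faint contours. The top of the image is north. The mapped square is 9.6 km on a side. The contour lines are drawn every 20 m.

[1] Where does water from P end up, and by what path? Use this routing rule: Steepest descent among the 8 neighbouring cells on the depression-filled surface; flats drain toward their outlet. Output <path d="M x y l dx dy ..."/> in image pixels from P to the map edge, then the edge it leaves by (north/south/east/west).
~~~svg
<path d="M435 332l-9-9 3-8 5-6 0-9 1-3 11-10 1 0 2-3 25-26 14-1 12-9 3 0 4-3 9 0 6-3 3-3 6-3 5-5 1 0 5-4 1 0 14-14 1 0 11-12 6-3 6 0 1-1 3 0 3-2 3-4"/>
exit: east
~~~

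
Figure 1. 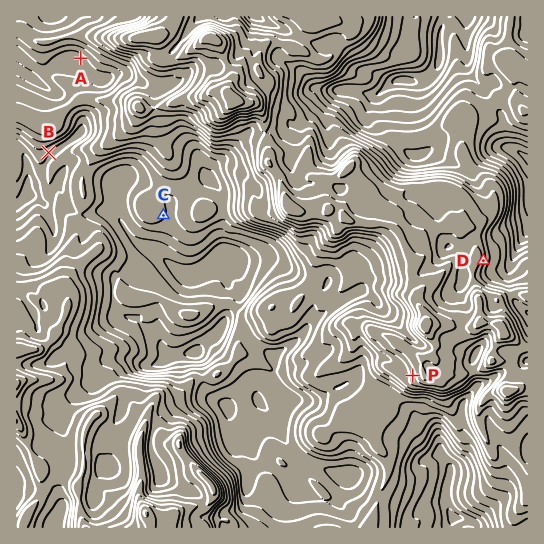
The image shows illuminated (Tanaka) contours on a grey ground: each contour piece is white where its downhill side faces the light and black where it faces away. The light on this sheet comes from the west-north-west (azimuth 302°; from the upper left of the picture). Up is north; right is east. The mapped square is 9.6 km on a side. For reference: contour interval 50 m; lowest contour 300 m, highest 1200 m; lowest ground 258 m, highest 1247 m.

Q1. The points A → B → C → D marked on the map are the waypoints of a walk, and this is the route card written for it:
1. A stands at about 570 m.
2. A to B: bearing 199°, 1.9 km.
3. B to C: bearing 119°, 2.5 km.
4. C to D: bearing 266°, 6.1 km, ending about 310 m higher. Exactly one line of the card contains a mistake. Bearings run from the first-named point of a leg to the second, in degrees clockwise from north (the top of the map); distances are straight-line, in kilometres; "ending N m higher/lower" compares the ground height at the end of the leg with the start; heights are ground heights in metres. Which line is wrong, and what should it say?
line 4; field bearing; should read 98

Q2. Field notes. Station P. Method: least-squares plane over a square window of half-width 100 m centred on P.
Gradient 22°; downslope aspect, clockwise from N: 257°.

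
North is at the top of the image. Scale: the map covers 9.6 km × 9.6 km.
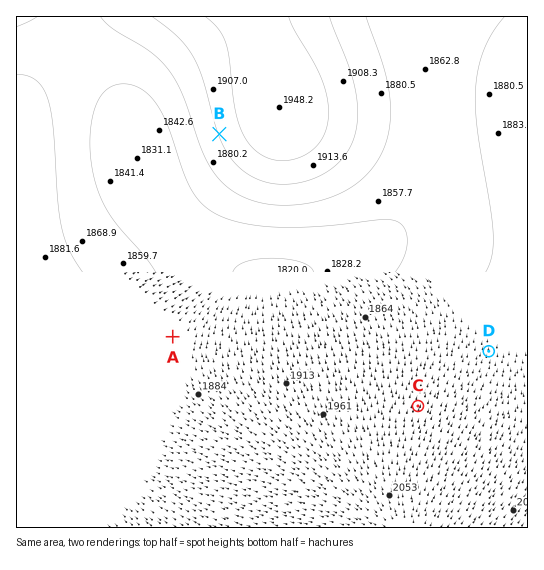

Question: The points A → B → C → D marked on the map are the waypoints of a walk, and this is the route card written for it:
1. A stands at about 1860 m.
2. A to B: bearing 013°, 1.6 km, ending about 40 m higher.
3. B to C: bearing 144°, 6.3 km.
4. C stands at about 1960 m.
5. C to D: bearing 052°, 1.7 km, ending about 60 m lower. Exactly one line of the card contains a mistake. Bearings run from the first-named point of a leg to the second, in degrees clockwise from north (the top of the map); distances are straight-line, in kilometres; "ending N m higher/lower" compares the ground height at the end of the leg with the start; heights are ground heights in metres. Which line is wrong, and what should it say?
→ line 2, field distance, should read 3.9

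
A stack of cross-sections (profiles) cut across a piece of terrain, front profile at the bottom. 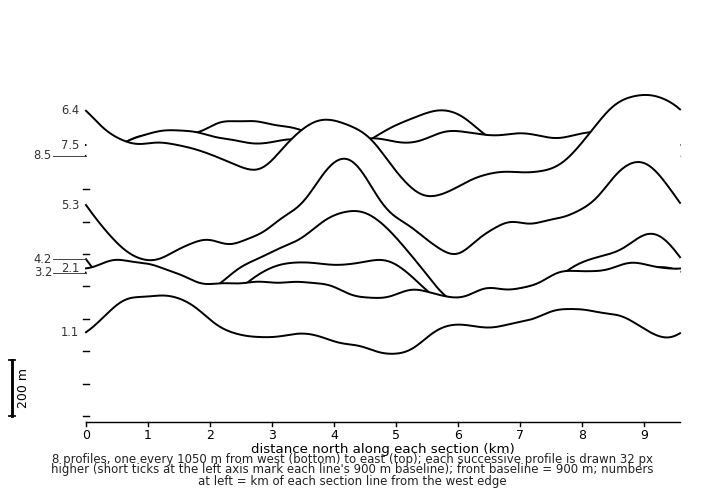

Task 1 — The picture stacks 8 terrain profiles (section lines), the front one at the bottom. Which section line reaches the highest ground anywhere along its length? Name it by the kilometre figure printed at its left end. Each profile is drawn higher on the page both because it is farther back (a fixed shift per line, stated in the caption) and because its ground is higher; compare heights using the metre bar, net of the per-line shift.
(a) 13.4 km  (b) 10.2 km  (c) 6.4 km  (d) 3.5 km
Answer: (c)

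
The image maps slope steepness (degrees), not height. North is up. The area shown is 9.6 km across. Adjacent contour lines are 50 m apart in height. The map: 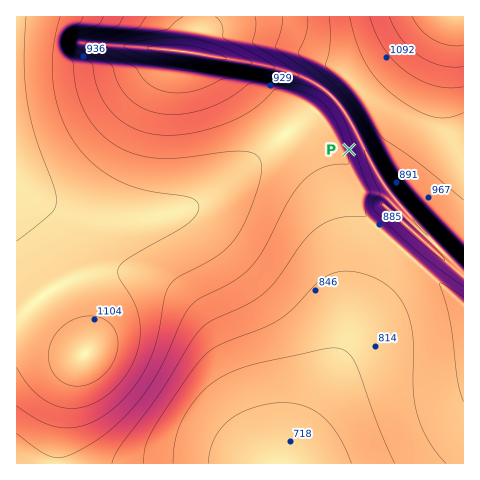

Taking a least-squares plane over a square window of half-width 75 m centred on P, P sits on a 16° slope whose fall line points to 73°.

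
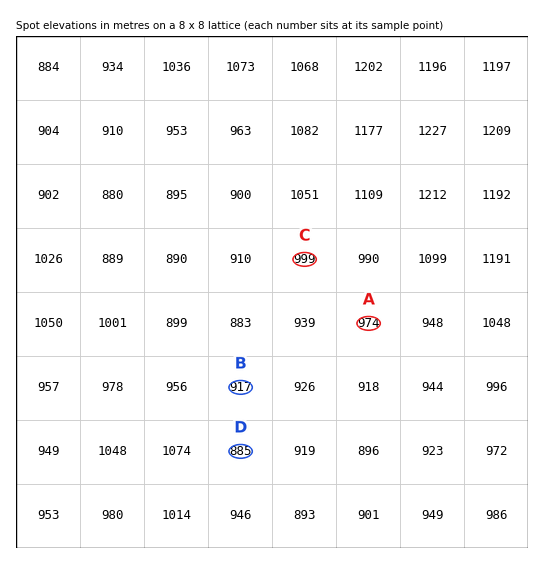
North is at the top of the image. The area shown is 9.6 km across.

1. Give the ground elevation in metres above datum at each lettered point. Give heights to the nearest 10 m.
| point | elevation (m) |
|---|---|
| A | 970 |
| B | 920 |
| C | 1000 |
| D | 890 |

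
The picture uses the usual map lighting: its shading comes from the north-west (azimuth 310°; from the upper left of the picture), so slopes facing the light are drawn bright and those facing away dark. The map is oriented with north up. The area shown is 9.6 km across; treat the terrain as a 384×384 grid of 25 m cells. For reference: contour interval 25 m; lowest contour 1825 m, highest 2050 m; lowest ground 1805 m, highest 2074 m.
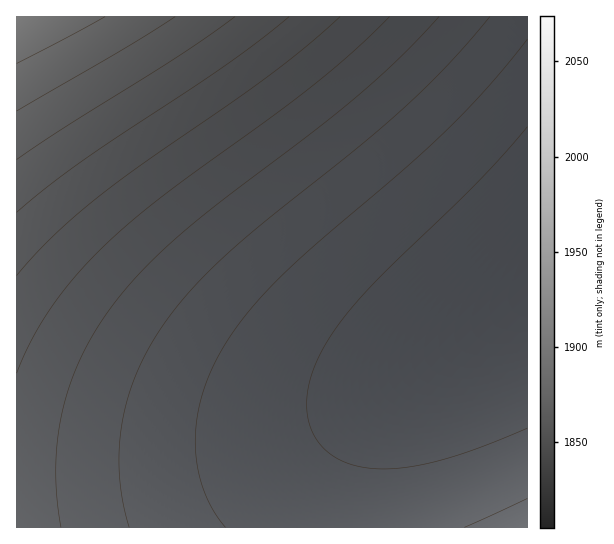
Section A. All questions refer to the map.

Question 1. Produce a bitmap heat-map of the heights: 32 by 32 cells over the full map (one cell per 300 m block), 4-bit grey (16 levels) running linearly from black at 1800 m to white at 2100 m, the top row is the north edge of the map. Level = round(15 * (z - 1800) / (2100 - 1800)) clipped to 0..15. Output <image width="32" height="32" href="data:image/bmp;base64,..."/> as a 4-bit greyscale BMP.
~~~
<image width="32" height="32" href="data:image/bmp;base64,Qk12AgAAAAAAAHYAAAAoAAAAIAAAACAAAAABAAQAAAAAAAACAAATCwAAEwsAABAAAAAAAAAAAAAAABEREQAiIiIAMzMzAERERABVVVUAZmZmAHd3dwCIiIgAmZmZAKqqqgC7u7sAzMzMAN3d3QDu7u4A////AGVVREQzMzIiIiIiIiIiIzNlVUREMzMiIiIiIiIiIiIjZVVEQzMzIiIiIhERIiIiImVVREMzMiIiIhERERERIiJlVURDMzIiIiEREREREREiZVVEQzMyIiIhEREREREREWVVREMzMiIiERERERERERFmVUREMzIiIhERERERERERZlVURDMzIiIhEREREREREWZVVEQzMyIiIRERERERERFmZVVEQzMyIiEREREREAABZmVVREMzMiIiERERERAAAHZmVVREMzMiIiEREREQAAB2ZlVUREMzMiIhEREREAAAd2ZlVURDMzIiIhEREREAAHd2ZlVURDMzIiIhERERAACHd2ZlVURDMzIiIhERERAAiHd2ZlVUREMzIiIhERERAIiHd2ZlVUREMzMiIhERERCYiHd2ZlVUREMzMiIhERERmYiHd2ZlVVREMzMiIhEREZmYiHd2ZmVVREMzMiIiERGpmYiId3ZmVVREQzMiIiERqpmZiId3ZmVVVEQzMiIhEaqqmZiId3dmZVVEQzMyIhG7qqmZmIh3dmZVVEQzMyIhu7uqqZmIh3dmZVVEQzMyIsy7uqqpmYiHd2ZVVEQzMiLMy7u6qpmYiHd2ZlVEQzMi3MzLu7qqmZiHd2ZlVEQzMt3czMu7qqmZiId2ZlVEQzPd3dzMu7uqmZiId2ZlVEQz"/>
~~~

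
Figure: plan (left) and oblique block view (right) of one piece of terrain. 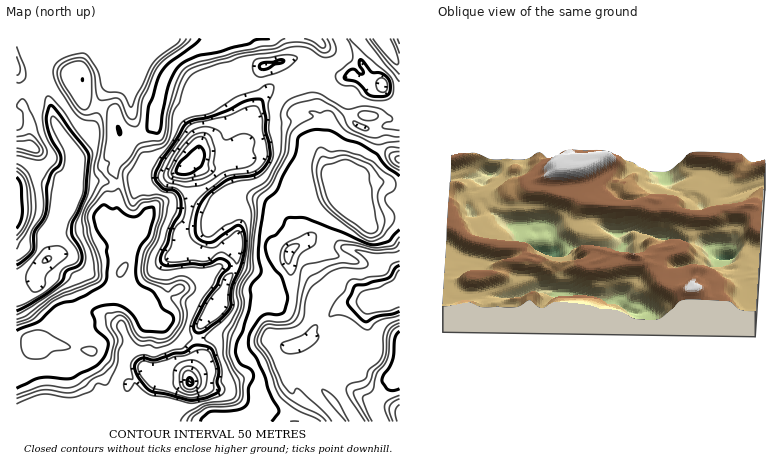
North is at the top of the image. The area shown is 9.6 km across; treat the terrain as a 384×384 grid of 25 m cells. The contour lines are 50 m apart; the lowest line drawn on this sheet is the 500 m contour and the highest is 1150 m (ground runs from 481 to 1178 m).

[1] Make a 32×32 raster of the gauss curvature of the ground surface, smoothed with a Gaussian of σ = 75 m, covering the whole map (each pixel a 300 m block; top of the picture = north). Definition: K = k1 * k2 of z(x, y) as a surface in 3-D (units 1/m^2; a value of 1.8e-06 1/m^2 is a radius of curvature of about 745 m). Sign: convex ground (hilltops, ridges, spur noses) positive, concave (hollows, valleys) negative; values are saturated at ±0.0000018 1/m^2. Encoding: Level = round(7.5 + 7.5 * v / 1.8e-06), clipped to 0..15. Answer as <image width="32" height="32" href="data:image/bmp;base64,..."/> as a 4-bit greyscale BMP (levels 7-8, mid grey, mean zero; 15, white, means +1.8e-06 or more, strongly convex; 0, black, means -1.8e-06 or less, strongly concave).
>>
<image width="32" height="32" href="data:image/bmp;base64,Qk12AgAAAAAAAHYAAAAoAAAAIAAAACAAAAABAAQAAAAAAAACAAATCwAAEwsAABAAAAAAAAAAAAAAABEREQAiIiIAMzMzAERERABVVVUAZmZmAHd3dwCIiIgAmZmZAKqqqgC7u7sAzMzMAN3d3QDu7u4A////AIiIh4h4d4dql3eHdoh3eHmIh3d3d3eHOIhGl3d3h4c5eJd3d3hndOZ1uHaXd4aGeIdol5Z2iXX2eHaIh3d3iKh3d4eHZfZ0haaXiHd3eIaHeYiHqYVaeGuYl4Z3d3eItoh4Z4lmV2dkV5S3mHd4d3iIeIh3hsfGRYWGyWeIiHZahWd4dfeIi22Gdzemd3h3doeJh3ZWiHd3nHZ3iId2iYiIiHd3h3hmh5eIeIiId4l3eIhXdWdIbWeGinh3h4d3dnh2lsa4e2d2h0RndneId6iWt7eGdnfJeohnhrh3h4d2iFeYd4dod3c3yIa3h3qXdmiXZ5d4iXprmOeHd5dmbXind2aYiIh3aYdVeHd3d3qHl4eIyHSLZ1iIeHh3doh4d3eHiHiLfFpnmHWod3eYh5iXeIlmSXKVVomGhXd4h4d4hWl4aFp1fph2h2iHeYiIeXZoZ5hnhnuJdomnd2h6iGyPR2pZiKVoind3pnd3h3dIeXh4d3dap4xoiIeJd4eHd4aJh5iGaZWGZ3d5eIiHp3h3iXZmmnh3WId5l4d3hX13h2d8VaiYd3iHeFh4iIhnVmdneXhnd3iHd3h3d3d3ieRnd5iIiIh3mHiHZ3d3amb1d3a9Z3d3loiHdseId3h2Z3d2ZHh4dod3h4aHh4ZYd4p3eId3eIeJZ4d4anh/Z3eY"/>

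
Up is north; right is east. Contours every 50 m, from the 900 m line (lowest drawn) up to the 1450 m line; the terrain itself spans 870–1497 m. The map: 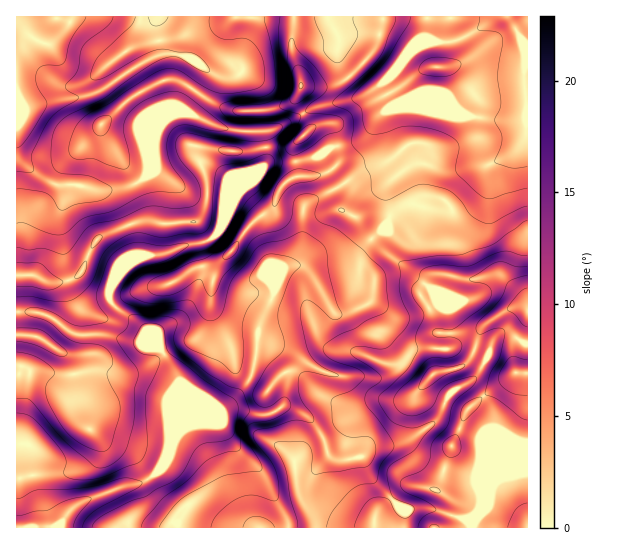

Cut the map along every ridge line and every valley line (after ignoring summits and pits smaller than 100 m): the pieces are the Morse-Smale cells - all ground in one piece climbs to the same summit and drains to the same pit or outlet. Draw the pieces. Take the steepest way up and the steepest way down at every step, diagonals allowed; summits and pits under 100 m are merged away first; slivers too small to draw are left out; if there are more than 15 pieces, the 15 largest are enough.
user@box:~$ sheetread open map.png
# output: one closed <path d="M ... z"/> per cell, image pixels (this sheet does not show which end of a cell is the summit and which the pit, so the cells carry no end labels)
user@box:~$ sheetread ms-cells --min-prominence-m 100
<path d="M265 148l-24 4-35-3-5 5-1 8 7 17 0 23-6 15-4 4-27 3-32-3-35 14-8 7-4 7-10 24-7 6-8 2-16 2-17-8-17 0 0 252 511 1 1-223-3-6-22-22-6-2-19 4-17 0-22-6-22 0-30-18-16-16-16 16-37 2-13 7-22 5-7 13-4 17-13 28-3 31-5 20-11 15-15 15-24 11-6 5-16 8-11 18 1-20-2-16 12-28 0-8-16-27-14-13-2-7-36-29-2-12 8-15 17-15 8-4 25-3 18-8 18-2 8-4 8-8 16-34 20-18 9-13 3-7z"/><path d="M250 16l-234 1 1 258 16 0 17 8 16-2 8-2 7-6 10-24 4-7 8-7 35-14 17 0 7 3 35-3 4-4 6-15 0-23-7-17 1-8 5-5 35 3 24-5-1-12-5-4-9 1-23-3-13-4-24-12-13 0 24-38 3-6-2-4 19 12 12 0 8-4 0-19 10-28z"/><path d="M527 16l-100 1-2 20 6 4-20 10-28 32 9 20 7 4-12 4 4 18 17 25 9 9 4 0-12 4-20 15-2 12 4 12 0 9-7 14-12 9 15 17 34 20 18-2 22 6 17 0 15-4 8 1 20 18 6 10z"/><path d="M330 124l-9 0-10 4-22 19-22 0-2 2 2 10-3 7-9 13-20 18-16 34-8 8-8 4-14 1-27 11-20 1-12 7-13 12-6 11 0 16 36 29 2 7 14 13 16 27 0 8-12 28 3 34 9-16 16-8 6-5 24-11 15-15 11-15 5-20 3-31 13-28 4-17 7-13 22-5 13-7 37-2 16-16-16-22-14-7 7-12 0-9-16-20 7-7 0-7-4-22z"/><path d="M426 16l-43 0-4 23-6 12-26 28-20 8-25-2-5 9 0 9 13 26 11-5 9 0 2 2 7 29 0 7-7 7 16 20 0 9-7 12 13 6 17 23 13-10 7-14 0-9-4-12 2-12 20-15 12-4-4 0-9-9-17-25-4-18 12-4-7-4-9-20 28-32 20-10-6-4z"/><path d="M293 16l-42 0-2 15-8 23 0 19-8 4-12 0-16-9-28 45 13 0 24 12 13 4 23 3 9-1 5 4 2 13 23-1 13-10 6-6 1-6-12-22 0-9 4-12-9-31z"/><path d="M382 16l-88 0-2 35 9 34 5 2 21 0 20-8 26-28 8-22z"/>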